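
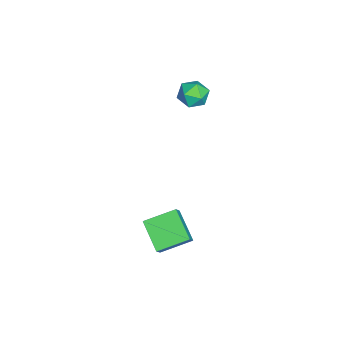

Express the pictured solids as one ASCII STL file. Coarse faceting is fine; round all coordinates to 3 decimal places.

solid 
facet normal -0.514 -0.176 0.840
outer loop
vertex -4.291 -1.096 4.289
vertex -3.718 -1.879 4.475
vertex -3.463 -0.988 4.818
endloop
endfacet
facet normal -0.507 0.522 0.686
outer loop
vertex -4.291 -1.096 4.289
vertex -3.463 -0.988 4.818
vertex -3.702 -0.318 4.132
endloop
endfacet
facet normal -0.793 0.608 0.039
outer loop
vertex -4.291 -1.096 4.289
vertex -3.702 -0.318 4.132
vertex -4.105 -0.794 3.366
endloop
endfacet
facet normal -0.977 -0.036 -0.209
outer loop
vertex -4.291 -1.096 4.289
vertex -4.105 -0.794 3.366
vertex -4.115 -1.76 3.578
endloop
endfacet
facet normal -0.804 -0.520 0.287
outer loop
vertex -4.291 -1.096 4.289
vertex -4.115 -1.76 3.578
vertex -3.718 -1.879 4.475
endloop
endfacet
facet normal 0.174 0.734 0.657
outer loop
vertex -3.702 -0.318 4.132
vertex -3.463 -0.988 4.818
vertex -2.765 -0.62 4.222
endloop
endfacet
facet normal 0.162 -0.395 0.905
outer loop
vertex -3.463 -0.988 4.818
vertex -3.718 -1.879 4.475
vertex -2.775 -1.586 4.434
endloop
endfacet
facet normal -0.308 -0.951 0.010
outer loop
vertex -3.718 -1.879 4.475
vertex -4.115 -1.76 3.578
vertex -3.178 -2.062 3.668
endloop
endfacet
facet normal -0.588 -0.168 -0.792
outer loop
vertex -4.115 -1.76 3.578
vertex -4.105 -0.794 3.366
vertex -3.417 -1.392 2.982
endloop
endfacet
facet normal -0.289 0.874 -0.391
outer loop
vertex -4.105 -0.794 3.366
vertex -3.702 -0.318 4.132
vertex -3.162 -0.501 3.325
endloop
endfacet
facet normal 0.977 0.036 0.209
outer loop
vertex -2.589 -1.284 3.511
vertex -2.765 -0.62 4.222
vertex -2.775 -1.586 4.434
endloop
endfacet
facet normal 0.793 -0.608 -0.039
outer loop
vertex -2.589 -1.284 3.511
vertex -2.775 -1.586 4.434
vertex -3.178 -2.062 3.668
endloop
endfacet
facet normal 0.507 -0.522 -0.686
outer loop
vertex -2.589 -1.284 3.511
vertex -3.178 -2.062 3.668
vertex -3.417 -1.392 2.982
endloop
endfacet
facet normal 0.514 0.176 -0.840
outer loop
vertex -2.589 -1.284 3.511
vertex -3.417 -1.392 2.982
vertex -3.162 -0.501 3.325
endloop
endfacet
facet normal 0.804 0.520 -0.287
outer loop
vertex -2.589 -1.284 3.511
vertex -3.162 -0.501 3.325
vertex -2.765 -0.62 4.222
endloop
endfacet
facet normal 0.588 0.168 0.792
outer loop
vertex -2.775 -1.586 4.434
vertex -2.765 -0.62 4.222
vertex -3.463 -0.988 4.818
endloop
endfacet
facet normal 0.289 -0.874 0.391
outer loop
vertex -3.178 -2.062 3.668
vertex -2.775 -1.586 4.434
vertex -3.718 -1.879 4.475
endloop
endfacet
facet normal -0.174 -0.734 -0.657
outer loop
vertex -3.417 -1.392 2.982
vertex -3.178 -2.062 3.668
vertex -4.115 -1.76 3.578
endloop
endfacet
facet normal -0.162 0.395 -0.905
outer loop
vertex -3.162 -0.501 3.325
vertex -3.417 -1.392 2.982
vertex -4.105 -0.794 3.366
endloop
endfacet
facet normal 0.308 0.951 -0.010
outer loop
vertex -2.765 -0.62 4.222
vertex -3.162 -0.501 3.325
vertex -3.702 -0.318 4.132
endloop
endfacet
facet normal -0.610 0.068 -0.790
outer loop
vertex 1.463 -2.922 -3.32
vertex 0.758 -1.217 -2.629
vertex 2.905 -1.908 -4.347
endloop
endfacet
facet normal 0.358 -0.865 -0.351
outer loop
vertex 3.582 -1.983 -3.471
vertex 1.463 -2.922 -3.32
vertex 2.905 -1.908 -4.347
endloop
endfacet
facet normal -0.610 0.067 -0.789
outer loop
vertex 2.905 -1.908 -4.347
vertex 0.758 -1.217 -2.629
vertex 2.2 -0.204 -3.657
endloop
endfacet
facet normal 0.707 0.496 -0.504
outer loop
vertex 2.2 -0.204 -3.657
vertex 3.582 -1.983 -3.471
vertex 2.905 -1.908 -4.347
endloop
endfacet
facet normal -0.707 -0.496 0.504
outer loop
vertex 1.463 -2.922 -3.32
vertex 1.435 -1.292 -1.753
vertex 0.758 -1.217 -2.629
endloop
endfacet
facet normal 0.359 -0.865 -0.350
outer loop
vertex 2.14 -2.996 -2.443
vertex 1.463 -2.922 -3.32
vertex 3.582 -1.983 -3.471
endloop
endfacet
facet normal -0.707 -0.496 0.504
outer loop
vertex 2.14 -2.996 -2.443
vertex 1.435 -1.292 -1.753
vertex 1.463 -2.922 -3.32
endloop
endfacet
facet normal -0.358 0.865 0.351
outer loop
vertex 0.758 -1.217 -2.629
vertex 1.435 -1.292 -1.753
vertex 2.2 -0.204 -3.657
endloop
endfacet
facet normal 0.707 0.496 -0.504
outer loop
vertex 2.877 -0.278 -2.78
vertex 3.582 -1.983 -3.471
vertex 2.2 -0.204 -3.657
endloop
endfacet
facet normal -0.359 0.865 0.350
outer loop
vertex 2.2 -0.204 -3.657
vertex 1.435 -1.292 -1.753
vertex 2.877 -0.278 -2.78
endloop
endfacet
facet normal 0.610 -0.068 0.789
outer loop
vertex 2.877 -0.278 -2.78
vertex 2.14 -2.996 -2.443
vertex 3.582 -1.983 -3.471
endloop
endfacet
facet normal 0.610 -0.067 0.790
outer loop
vertex 1.435 -1.292 -1.753
vertex 2.14 -2.996 -2.443
vertex 2.877 -0.278 -2.78
endloop
endfacet

endsolid


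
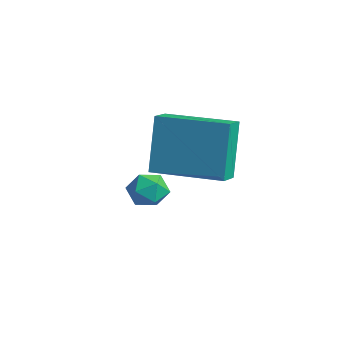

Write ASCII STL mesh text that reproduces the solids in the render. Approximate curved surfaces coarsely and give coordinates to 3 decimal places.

solid 
facet normal -0.590 0.742 -0.318
outer loop
vertex 2.278 -2.506 2.012
vertex 3.976 -1.124 2.086
vertex 2.726 -2.955 0.136
endloop
endfacet
facet normal -0.775 -0.631 -0.034
outer loop
vertex 3.204 -3.556 0.394
vertex 2.278 -2.506 2.012
vertex 2.726 -2.955 0.136
endloop
endfacet
facet normal -0.590 0.742 -0.319
outer loop
vertex 2.726 -2.955 0.136
vertex 3.976 -1.124 2.086
vertex 4.424 -1.573 0.211
endloop
endfacet
facet normal 0.226 -0.227 -0.947
outer loop
vertex 4.424 -1.573 0.211
vertex 3.204 -3.556 0.394
vertex 2.726 -2.955 0.136
endloop
endfacet
facet normal -0.226 0.227 0.947
outer loop
vertex 2.278 -2.506 2.012
vertex 4.454 -1.725 2.344
vertex 3.976 -1.124 2.086
endloop
endfacet
facet normal -0.775 -0.631 -0.034
outer loop
vertex 2.756 -3.107 2.269
vertex 2.278 -2.506 2.012
vertex 3.204 -3.556 0.394
endloop
endfacet
facet normal -0.226 0.226 0.948
outer loop
vertex 2.756 -3.107 2.269
vertex 4.454 -1.725 2.344
vertex 2.278 -2.506 2.012
endloop
endfacet
facet normal 0.775 0.631 0.034
outer loop
vertex 3.976 -1.124 2.086
vertex 4.454 -1.725 2.344
vertex 4.424 -1.573 0.211
endloop
endfacet
facet normal 0.225 -0.226 -0.948
outer loop
vertex 4.902 -2.174 0.468
vertex 3.204 -3.556 0.394
vertex 4.424 -1.573 0.211
endloop
endfacet
facet normal 0.775 0.631 0.034
outer loop
vertex 4.424 -1.573 0.211
vertex 4.454 -1.725 2.344
vertex 4.902 -2.174 0.468
endloop
endfacet
facet normal 0.590 -0.742 0.319
outer loop
vertex 4.902 -2.174 0.468
vertex 2.756 -3.107 2.269
vertex 3.204 -3.556 0.394
endloop
endfacet
facet normal 0.590 -0.742 0.318
outer loop
vertex 4.454 -1.725 2.344
vertex 2.756 -3.107 2.269
vertex 4.902 -2.174 0.468
endloop
endfacet
facet normal 0.129 0.211 0.969
outer loop
vertex 0.841 -1.846 -1.31
vertex 0.761 -2.517 -1.153
vertex 1.392 -2.266 -1.292
endloop
endfacet
facet normal 0.491 0.668 0.559
outer loop
vertex 0.841 -1.846 -1.31
vertex 1.392 -2.266 -1.292
vertex 1.33 -1.796 -1.799
endloop
endfacet
facet normal 0.025 0.992 0.126
outer loop
vertex 0.841 -1.846 -1.31
vertex 1.33 -1.796 -1.799
vertex 0.659 -1.757 -1.974
endloop
endfacet
facet normal -0.625 0.733 0.269
outer loop
vertex 0.841 -1.846 -1.31
vertex 0.659 -1.757 -1.974
vertex 0.308 -2.203 -1.575
endloop
endfacet
facet normal -0.561 0.251 0.789
outer loop
vertex 0.841 -1.846 -1.31
vertex 0.308 -2.203 -1.575
vertex 0.761 -2.517 -1.153
endloop
endfacet
facet normal 0.944 0.292 0.155
outer loop
vertex 1.33 -1.796 -1.799
vertex 1.392 -2.266 -1.292
vertex 1.552 -2.437 -1.945
endloop
endfacet
facet normal 0.359 -0.448 0.819
outer loop
vertex 1.392 -2.266 -1.292
vertex 0.761 -2.517 -1.153
vertex 1.201 -2.883 -1.546
endloop
endfacet
facet normal -0.758 -0.383 0.529
outer loop
vertex 0.761 -2.517 -1.153
vertex 0.308 -2.203 -1.575
vertex 0.53 -2.844 -1.721
endloop
endfacet
facet normal -0.862 0.397 -0.315
outer loop
vertex 0.308 -2.203 -1.575
vertex 0.659 -1.757 -1.974
vertex 0.468 -2.374 -2.228
endloop
endfacet
facet normal 0.190 0.815 -0.547
outer loop
vertex 0.659 -1.757 -1.974
vertex 1.33 -1.796 -1.799
vertex 1.099 -2.123 -2.367
endloop
endfacet
facet normal 0.625 -0.733 -0.269
outer loop
vertex 1.019 -2.794 -2.21
vertex 1.552 -2.437 -1.945
vertex 1.201 -2.883 -1.546
endloop
endfacet
facet normal -0.025 -0.992 -0.126
outer loop
vertex 1.019 -2.794 -2.21
vertex 1.201 -2.883 -1.546
vertex 0.53 -2.844 -1.721
endloop
endfacet
facet normal -0.491 -0.668 -0.559
outer loop
vertex 1.019 -2.794 -2.21
vertex 0.53 -2.844 -1.721
vertex 0.468 -2.374 -2.228
endloop
endfacet
facet normal -0.129 -0.211 -0.969
outer loop
vertex 1.019 -2.794 -2.21
vertex 0.468 -2.374 -2.228
vertex 1.099 -2.123 -2.367
endloop
endfacet
facet normal 0.561 -0.251 -0.789
outer loop
vertex 1.019 -2.794 -2.21
vertex 1.099 -2.123 -2.367
vertex 1.552 -2.437 -1.945
endloop
endfacet
facet normal 0.862 -0.397 0.315
outer loop
vertex 1.201 -2.883 -1.546
vertex 1.552 -2.437 -1.945
vertex 1.392 -2.266 -1.292
endloop
endfacet
facet normal -0.190 -0.815 0.547
outer loop
vertex 0.53 -2.844 -1.721
vertex 1.201 -2.883 -1.546
vertex 0.761 -2.517 -1.153
endloop
endfacet
facet normal -0.944 -0.292 -0.155
outer loop
vertex 0.468 -2.374 -2.228
vertex 0.53 -2.844 -1.721
vertex 0.308 -2.203 -1.575
endloop
endfacet
facet normal -0.359 0.448 -0.819
outer loop
vertex 1.099 -2.123 -2.367
vertex 0.468 -2.374 -2.228
vertex 0.659 -1.757 -1.974
endloop
endfacet
facet normal 0.758 0.383 -0.529
outer loop
vertex 1.552 -2.437 -1.945
vertex 1.099 -2.123 -2.367
vertex 1.33 -1.796 -1.799
endloop
endfacet

endsolid


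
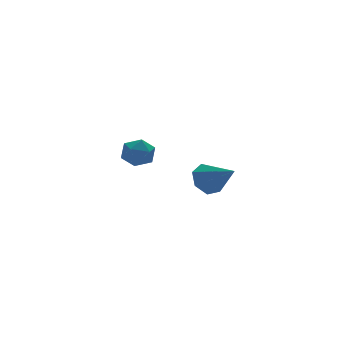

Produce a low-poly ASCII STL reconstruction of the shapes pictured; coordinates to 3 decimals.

solid 
facet normal -0.282 0.818 -0.502
outer loop
vertex 3.068 -0.958 -3.361
vertex 2.463 -1.43 -3.791
vertex 2.38 -0.993 -3.032
endloop
endfacet
facet normal 0.416 0.186 0.890
outer loop
vertex 3.068 -0.958 -3.361
vertex 2.38 -0.993 -3.032
vertex 2.957 -2.87 -2.909
endloop
endfacet
facet normal -0.281 0.818 -0.502
outer loop
vertex 2.38 -0.993 -3.032
vertex 2.463 -1.43 -3.791
vertex 1.754 -1.357 -3.275
endloop
endfacet
facet normal -0.340 -0.043 0.940
outer loop
vertex 2.38 -0.993 -3.032
vertex 1.754 -1.357 -3.275
vertex 2.957 -2.87 -2.909
endloop
endfacet
facet normal -0.281 0.818 -0.502
outer loop
vertex 1.754 -1.357 -3.275
vertex 2.463 -1.43 -3.791
vertex 1.662 -1.776 -3.907
endloop
endfacet
facet normal -0.753 -0.493 0.436
outer loop
vertex 1.754 -1.357 -3.275
vertex 1.662 -1.776 -3.907
vertex 2.957 -2.87 -2.909
endloop
endfacet
facet normal -0.281 0.819 -0.501
outer loop
vertex 1.662 -1.776 -3.907
vertex 2.463 -1.43 -3.791
vertex 2.173 -1.934 -4.452
endloop
endfacet
facet normal -0.512 -0.825 -0.240
outer loop
vertex 1.662 -1.776 -3.907
vertex 2.173 -1.934 -4.452
vertex 2.957 -2.87 -2.909
endloop
endfacet
facet normal -0.280 0.819 -0.501
outer loop
vertex 2.173 -1.934 -4.452
vertex 2.463 -1.43 -3.791
vertex 2.902 -1.713 -4.499
endloop
endfacet
facet normal 0.202 -0.789 -0.581
outer loop
vertex 2.173 -1.934 -4.452
vertex 2.902 -1.713 -4.499
vertex 2.957 -2.87 -2.909
endloop
endfacet
facet normal -0.281 0.818 -0.501
outer loop
vertex 2.902 -1.713 -4.499
vertex 2.463 -1.43 -3.791
vertex 3.301 -1.279 -4.014
endloop
endfacet
facet normal 0.849 -0.413 -0.330
outer loop
vertex 2.902 -1.713 -4.499
vertex 3.301 -1.279 -4.014
vertex 2.957 -2.87 -2.909
endloop
endfacet
facet normal -0.281 0.818 -0.502
outer loop
vertex 3.301 -1.279 -4.014
vertex 2.463 -1.43 -3.791
vertex 3.068 -0.958 -3.361
endloop
endfacet
facet normal 0.945 0.022 0.326
outer loop
vertex 3.301 -1.279 -4.014
vertex 3.068 -0.958 -3.361
vertex 2.957 -2.87 -2.909
endloop
endfacet
facet normal -0.738 0.675 0.001
outer loop
vertex 1.436 4.405 -4.06
vertex 0.848 3.762 -4.003
vertex 1.176 4.119 -3.277
endloop
endfacet
facet normal -0.146 0.944 0.296
outer loop
vertex 1.436 4.405 -4.06
vertex 1.176 4.119 -3.277
vertex 2.019 4.294 -3.419
endloop
endfacet
facet normal 0.378 0.907 -0.187
outer loop
vertex 1.436 4.405 -4.06
vertex 2.019 4.294 -3.419
vertex 2.213 4.045 -4.233
endloop
endfacet
facet normal 0.110 0.613 -0.782
outer loop
vertex 1.436 4.405 -4.06
vertex 2.213 4.045 -4.233
vertex 1.489 3.716 -4.593
endloop
endfacet
facet normal -0.579 0.471 -0.666
outer loop
vertex 1.436 4.405 -4.06
vertex 1.489 3.716 -4.593
vertex 0.848 3.762 -4.003
endloop
endfacet
facet normal 0.033 0.529 0.848
outer loop
vertex 2.019 4.294 -3.419
vertex 1.176 4.119 -3.277
vertex 1.791 3.584 -2.967
endloop
endfacet
facet normal -0.924 0.095 0.371
outer loop
vertex 1.176 4.119 -3.277
vertex 0.848 3.762 -4.003
vertex 1.067 3.255 -3.327
endloop
endfacet
facet normal -0.667 -0.236 -0.707
outer loop
vertex 0.848 3.762 -4.003
vertex 1.489 3.716 -4.593
vertex 1.261 3.006 -4.141
endloop
endfacet
facet normal 0.447 -0.005 -0.895
outer loop
vertex 1.489 3.716 -4.593
vertex 2.213 4.045 -4.233
vertex 2.104 3.181 -4.283
endloop
endfacet
facet normal 0.881 0.469 0.066
outer loop
vertex 2.213 4.045 -4.233
vertex 2.019 4.294 -3.419
vertex 2.432 3.538 -3.557
endloop
endfacet
facet normal -0.110 -0.613 0.782
outer loop
vertex 1.844 2.895 -3.5
vertex 1.791 3.584 -2.967
vertex 1.067 3.255 -3.327
endloop
endfacet
facet normal -0.378 -0.907 0.187
outer loop
vertex 1.844 2.895 -3.5
vertex 1.067 3.255 -3.327
vertex 1.261 3.006 -4.141
endloop
endfacet
facet normal 0.146 -0.944 -0.296
outer loop
vertex 1.844 2.895 -3.5
vertex 1.261 3.006 -4.141
vertex 2.104 3.181 -4.283
endloop
endfacet
facet normal 0.738 -0.675 -0.001
outer loop
vertex 1.844 2.895 -3.5
vertex 2.104 3.181 -4.283
vertex 2.432 3.538 -3.557
endloop
endfacet
facet normal 0.579 -0.471 0.666
outer loop
vertex 1.844 2.895 -3.5
vertex 2.432 3.538 -3.557
vertex 1.791 3.584 -2.967
endloop
endfacet
facet normal -0.447 0.005 0.895
outer loop
vertex 1.067 3.255 -3.327
vertex 1.791 3.584 -2.967
vertex 1.176 4.119 -3.277
endloop
endfacet
facet normal -0.881 -0.469 -0.066
outer loop
vertex 1.261 3.006 -4.141
vertex 1.067 3.255 -3.327
vertex 0.848 3.762 -4.003
endloop
endfacet
facet normal -0.033 -0.529 -0.848
outer loop
vertex 2.104 3.181 -4.283
vertex 1.261 3.006 -4.141
vertex 1.489 3.716 -4.593
endloop
endfacet
facet normal 0.924 -0.095 -0.371
outer loop
vertex 2.432 3.538 -3.557
vertex 2.104 3.181 -4.283
vertex 2.213 4.045 -4.233
endloop
endfacet
facet normal 0.667 0.236 0.707
outer loop
vertex 1.791 3.584 -2.967
vertex 2.432 3.538 -3.557
vertex 2.019 4.294 -3.419
endloop
endfacet

endsolid


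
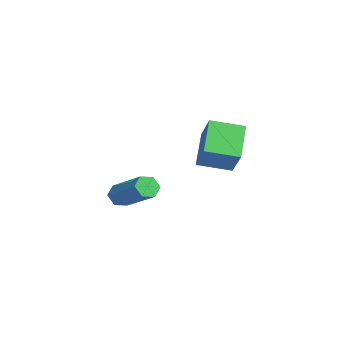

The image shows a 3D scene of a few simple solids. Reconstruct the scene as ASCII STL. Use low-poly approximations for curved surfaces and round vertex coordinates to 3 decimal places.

solid 
facet normal -0.701 -0.046 -0.711
outer loop
vertex -1.459 2.147 0.811
vertex -1.252 3.336 0.53
vertex -0.406 1.724 -0.2
endloop
endfacet
facet normal -0.167 -0.959 0.228
outer loop
vertex 0.492 1.784 0.71
vertex -1.459 2.147 0.811
vertex -0.406 1.724 -0.2
endloop
endfacet
facet normal -0.702 -0.046 -0.711
outer loop
vertex -0.406 1.724 -0.2
vertex -1.252 3.336 0.53
vertex -0.199 2.914 -0.482
endloop
endfacet
facet normal 0.693 -0.278 -0.665
outer loop
vertex -0.199 2.914 -0.482
vertex 0.492 1.784 0.71
vertex -0.406 1.724 -0.2
endloop
endfacet
facet normal -0.693 0.278 0.665
outer loop
vertex -1.459 2.147 0.811
vertex -0.354 3.396 1.44
vertex -1.252 3.336 0.53
endloop
endfacet
facet normal -0.167 -0.960 0.227
outer loop
vertex -0.561 2.206 1.722
vertex -1.459 2.147 0.811
vertex 0.492 1.784 0.71
endloop
endfacet
facet normal -0.693 0.278 0.665
outer loop
vertex -0.561 2.206 1.722
vertex -0.354 3.396 1.44
vertex -1.459 2.147 0.811
endloop
endfacet
facet normal 0.166 0.960 -0.227
outer loop
vertex -1.252 3.336 0.53
vertex -0.354 3.396 1.44
vertex -0.199 2.914 -0.482
endloop
endfacet
facet normal 0.693 -0.278 -0.665
outer loop
vertex 0.699 2.973 0.429
vertex 0.492 1.784 0.71
vertex -0.199 2.914 -0.482
endloop
endfacet
facet normal 0.167 0.959 -0.227
outer loop
vertex -0.199 2.914 -0.482
vertex -0.354 3.396 1.44
vertex 0.699 2.973 0.429
endloop
endfacet
facet normal 0.702 0.046 0.711
outer loop
vertex 0.699 2.973 0.429
vertex -0.561 2.206 1.722
vertex 0.492 1.784 0.71
endloop
endfacet
facet normal 0.701 0.047 0.711
outer loop
vertex -0.354 3.396 1.44
vertex -0.561 2.206 1.722
vertex 0.699 2.973 0.429
endloop
endfacet
facet normal -0.793 -0.363 -0.489
outer loop
vertex -4.36 -0.316 -3.379
vertex -4.677 -0.057 -3.057
vertex -4.51 0.168 -3.495
endloop
endfacet
facet normal 0.537 -0.036 -0.843
outer loop
vertex -4.36 -0.316 -3.379
vertex -4.51 0.168 -3.495
vertex -2.846 0.379 -2.444
endloop
endfacet
facet normal 0.537 -0.036 -0.843
outer loop
vertex -2.846 0.379 -2.444
vertex -4.51 0.168 -3.495
vertex -2.996 0.863 -2.56
endloop
endfacet
facet normal 0.792 0.363 0.491
outer loop
vertex -2.846 0.379 -2.444
vertex -2.996 0.863 -2.56
vertex -3.163 0.637 -2.123
endloop
endfacet
facet normal -0.793 -0.364 -0.489
outer loop
vertex -4.51 0.168 -3.495
vertex -4.677 -0.057 -3.057
vertex -4.827 0.427 -3.174
endloop
endfacet
facet normal 0.019 0.787 -0.616
outer loop
vertex -4.51 0.168 -3.495
vertex -4.827 0.427 -3.174
vertex -2.996 0.863 -2.56
endloop
endfacet
facet normal 0.019 0.788 -0.615
outer loop
vertex -2.996 0.863 -2.56
vertex -4.827 0.427 -3.174
vertex -3.313 1.121 -2.239
endloop
endfacet
facet normal 0.792 0.363 0.491
outer loop
vertex -2.996 0.863 -2.56
vertex -3.313 1.121 -2.239
vertex -3.163 0.637 -2.123
endloop
endfacet
facet normal -0.792 -0.364 -0.490
outer loop
vertex -4.827 0.427 -3.174
vertex -4.677 -0.057 -3.057
vertex -4.994 0.201 -2.736
endloop
endfacet
facet normal -0.518 0.824 0.228
outer loop
vertex -4.827 0.427 -3.174
vertex -4.994 0.201 -2.736
vertex -3.313 1.121 -2.239
endloop
endfacet
facet normal -0.518 0.825 0.226
outer loop
vertex -3.313 1.121 -2.239
vertex -4.994 0.201 -2.736
vertex -3.48 0.896 -1.801
endloop
endfacet
facet normal 0.793 0.363 0.489
outer loop
vertex -3.313 1.121 -2.239
vertex -3.48 0.896 -1.801
vertex -3.163 0.637 -2.123
endloop
endfacet
facet normal -0.792 -0.363 -0.491
outer loop
vertex -4.994 0.201 -2.736
vertex -4.677 -0.057 -3.057
vertex -4.844 -0.283 -2.62
endloop
endfacet
facet normal -0.537 0.036 0.843
outer loop
vertex -4.994 0.201 -2.736
vertex -4.844 -0.283 -2.62
vertex -3.48 0.896 -1.801
endloop
endfacet
facet normal -0.537 0.036 0.843
outer loop
vertex -3.48 0.896 -1.801
vertex -4.844 -0.283 -2.62
vertex -3.33 0.412 -1.685
endloop
endfacet
facet normal 0.793 0.363 0.489
outer loop
vertex -3.48 0.896 -1.801
vertex -3.33 0.412 -1.685
vertex -3.163 0.637 -2.123
endloop
endfacet
facet normal -0.792 -0.363 -0.491
outer loop
vertex -4.844 -0.283 -2.62
vertex -4.677 -0.057 -3.057
vertex -4.527 -0.541 -2.941
endloop
endfacet
facet normal -0.018 -0.788 0.615
outer loop
vertex -4.844 -0.283 -2.62
vertex -4.527 -0.541 -2.941
vertex -3.33 0.412 -1.685
endloop
endfacet
facet normal -0.020 -0.787 0.616
outer loop
vertex -3.33 0.412 -1.685
vertex -4.527 -0.541 -2.941
vertex -3.013 0.153 -2.006
endloop
endfacet
facet normal 0.793 0.364 0.489
outer loop
vertex -3.33 0.412 -1.685
vertex -3.013 0.153 -2.006
vertex -3.163 0.637 -2.123
endloop
endfacet
facet normal -0.793 -0.363 -0.489
outer loop
vertex -4.527 -0.541 -2.941
vertex -4.677 -0.057 -3.057
vertex -4.36 -0.316 -3.379
endloop
endfacet
facet normal 0.518 -0.825 -0.226
outer loop
vertex -4.527 -0.541 -2.941
vertex -4.36 -0.316 -3.379
vertex -3.013 0.153 -2.006
endloop
endfacet
facet normal 0.519 -0.824 -0.227
outer loop
vertex -3.013 0.153 -2.006
vertex -4.36 -0.316 -3.379
vertex -2.846 0.379 -2.444
endloop
endfacet
facet normal 0.792 0.364 0.490
outer loop
vertex -3.013 0.153 -2.006
vertex -2.846 0.379 -2.444
vertex -3.163 0.637 -2.123
endloop
endfacet

endsolid


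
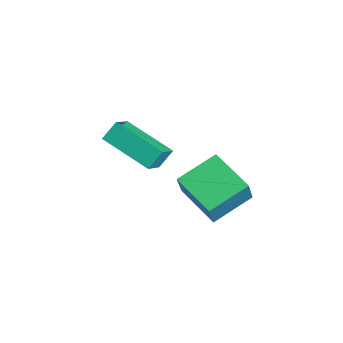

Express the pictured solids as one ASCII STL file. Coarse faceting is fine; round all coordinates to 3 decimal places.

solid 
facet normal -0.737 -0.593 0.325
outer loop
vertex -3.624 0.877 4.42
vertex -4.43 1.481 3.695
vertex -3.462 0.326 3.781
endloop
endfacet
facet normal 0.649 -0.487 0.584
outer loop
vertex -1.93 1.559 3.105
vertex -3.624 0.877 4.42
vertex -3.462 0.326 3.781
endloop
endfacet
facet normal -0.736 -0.593 0.326
outer loop
vertex -3.462 0.326 3.781
vertex -4.43 1.481 3.695
vertex -4.268 0.929 3.056
endloop
endfacet
facet normal 0.189 -0.642 -0.743
outer loop
vertex -4.268 0.929 3.056
vertex -1.93 1.559 3.105
vertex -3.462 0.326 3.781
endloop
endfacet
facet normal -0.188 0.642 0.744
outer loop
vertex -3.624 0.877 4.42
vertex -2.898 2.714 3.019
vertex -4.43 1.481 3.695
endloop
endfacet
facet normal 0.650 -0.486 0.585
outer loop
vertex -2.092 2.111 3.744
vertex -3.624 0.877 4.42
vertex -1.93 1.559 3.105
endloop
endfacet
facet normal -0.189 0.642 0.743
outer loop
vertex -2.092 2.111 3.744
vertex -2.898 2.714 3.019
vertex -3.624 0.877 4.42
endloop
endfacet
facet normal -0.649 0.486 -0.585
outer loop
vertex -4.43 1.481 3.695
vertex -2.898 2.714 3.019
vertex -4.268 0.929 3.056
endloop
endfacet
facet normal 0.188 -0.641 -0.744
outer loop
vertex -2.736 2.163 2.38
vertex -1.93 1.559 3.105
vertex -4.268 0.929 3.056
endloop
endfacet
facet normal -0.650 0.486 -0.584
outer loop
vertex -4.268 0.929 3.056
vertex -2.898 2.714 3.019
vertex -2.736 2.163 2.38
endloop
endfacet
facet normal 0.737 0.593 -0.325
outer loop
vertex -2.736 2.163 2.38
vertex -2.092 2.111 3.744
vertex -1.93 1.559 3.105
endloop
endfacet
facet normal 0.736 0.593 -0.325
outer loop
vertex -2.898 2.714 3.019
vertex -2.092 2.111 3.744
vertex -2.736 2.163 2.38
endloop
endfacet
facet normal -0.880 -0.372 0.294
outer loop
vertex -0.262 2.096 3.814
vertex -0.688 3.59 4.428
vertex -0.77 2.412 2.694
endloop
endfacet
facet normal 0.255 -0.894 -0.368
outer loop
vertex 0.788 3.07 2.172
vertex -0.262 2.096 3.814
vertex -0.77 2.412 2.694
endloop
endfacet
facet normal -0.880 -0.372 0.295
outer loop
vertex -0.77 2.412 2.694
vertex -0.688 3.59 4.428
vertex -1.196 3.905 3.308
endloop
endfacet
facet normal -0.400 0.248 -0.882
outer loop
vertex -1.196 3.905 3.308
vertex 0.788 3.07 2.172
vertex -0.77 2.412 2.694
endloop
endfacet
facet normal 0.400 -0.248 0.882
outer loop
vertex -0.262 2.096 3.814
vertex 0.87 4.248 3.906
vertex -0.688 3.59 4.428
endloop
endfacet
facet normal 0.255 -0.894 -0.367
outer loop
vertex 1.296 2.755 3.292
vertex -0.262 2.096 3.814
vertex 0.788 3.07 2.172
endloop
endfacet
facet normal 0.401 -0.248 0.882
outer loop
vertex 1.296 2.755 3.292
vertex 0.87 4.248 3.906
vertex -0.262 2.096 3.814
endloop
endfacet
facet normal -0.255 0.895 0.367
outer loop
vertex -0.688 3.59 4.428
vertex 0.87 4.248 3.906
vertex -1.196 3.905 3.308
endloop
endfacet
facet normal -0.401 0.248 -0.882
outer loop
vertex 0.362 4.564 2.786
vertex 0.788 3.07 2.172
vertex -1.196 3.905 3.308
endloop
endfacet
facet normal -0.255 0.894 0.368
outer loop
vertex -1.196 3.905 3.308
vertex 0.87 4.248 3.906
vertex 0.362 4.564 2.786
endloop
endfacet
facet normal 0.880 0.372 -0.295
outer loop
vertex 0.362 4.564 2.786
vertex 1.296 2.755 3.292
vertex 0.788 3.07 2.172
endloop
endfacet
facet normal 0.880 0.372 -0.294
outer loop
vertex 0.87 4.248 3.906
vertex 1.296 2.755 3.292
vertex 0.362 4.564 2.786
endloop
endfacet

endsolid


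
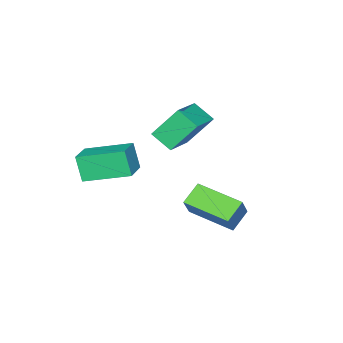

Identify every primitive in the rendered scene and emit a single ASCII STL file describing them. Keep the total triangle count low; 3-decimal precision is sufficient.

solid 
facet normal -0.430 0.437 0.790
outer loop
vertex -1.465 -2.119 0.615
vertex 0.152 -1.591 1.204
vertex -1.567 -1.141 0.018
endloop
endfacet
facet normal -0.898 -0.293 -0.327
outer loop
vertex -0.792 -1.929 -1.404
vertex -1.465 -2.119 0.615
vertex -1.567 -1.141 0.018
endloop
endfacet
facet normal -0.430 0.438 0.789
outer loop
vertex -1.567 -1.141 0.018
vertex 0.152 -1.591 1.204
vertex 0.051 -0.613 0.606
endloop
endfacet
facet normal -0.089 0.850 -0.519
outer loop
vertex 0.051 -0.613 0.606
vertex -0.792 -1.929 -1.404
vertex -1.567 -1.141 0.018
endloop
endfacet
facet normal 0.088 -0.850 0.519
outer loop
vertex -1.465 -2.119 0.615
vertex 0.927 -2.379 -0.218
vertex 0.152 -1.591 1.204
endloop
endfacet
facet normal -0.899 -0.293 -0.327
outer loop
vertex -0.691 -2.907 -0.806
vertex -1.465 -2.119 0.615
vertex -0.792 -1.929 -1.404
endloop
endfacet
facet normal 0.089 -0.850 0.520
outer loop
vertex -0.691 -2.907 -0.806
vertex 0.927 -2.379 -0.218
vertex -1.465 -2.119 0.615
endloop
endfacet
facet normal 0.898 0.293 0.327
outer loop
vertex 0.152 -1.591 1.204
vertex 0.927 -2.379 -0.218
vertex 0.051 -0.613 0.606
endloop
endfacet
facet normal -0.088 0.850 -0.519
outer loop
vertex 0.825 -1.401 -0.815
vertex -0.792 -1.929 -1.404
vertex 0.051 -0.613 0.606
endloop
endfacet
facet normal 0.898 0.293 0.327
outer loop
vertex 0.051 -0.613 0.606
vertex 0.927 -2.379 -0.218
vertex 0.825 -1.401 -0.815
endloop
endfacet
facet normal 0.430 -0.438 -0.789
outer loop
vertex 0.825 -1.401 -0.815
vertex -0.691 -2.907 -0.806
vertex -0.792 -1.929 -1.404
endloop
endfacet
facet normal 0.430 -0.437 -0.790
outer loop
vertex 0.927 -2.379 -0.218
vertex -0.691 -2.907 -0.806
vertex 0.825 -1.401 -0.815
endloop
endfacet
facet normal -0.846 -0.059 0.530
outer loop
vertex 1.6 0.778 -1.421
vertex 1.268 2.83 -1.721
vertex 0.964 0.523 -2.466
endloop
endfacet
facet normal 0.158 -0.977 0.142
outer loop
vertex 1.912 0.59 -3.059
vertex 1.6 0.778 -1.421
vertex 0.964 0.523 -2.466
endloop
endfacet
facet normal -0.846 -0.059 0.530
outer loop
vertex 0.964 0.523 -2.466
vertex 1.268 2.83 -1.721
vertex 0.632 2.575 -2.766
endloop
endfacet
facet normal -0.509 -0.205 -0.836
outer loop
vertex 0.632 2.575 -2.766
vertex 1.912 0.59 -3.059
vertex 0.964 0.523 -2.466
endloop
endfacet
facet normal 0.509 0.205 0.836
outer loop
vertex 1.6 0.778 -1.421
vertex 2.216 2.897 -2.314
vertex 1.268 2.83 -1.721
endloop
endfacet
facet normal 0.158 -0.977 0.142
outer loop
vertex 2.548 0.845 -2.014
vertex 1.6 0.778 -1.421
vertex 1.912 0.59 -3.059
endloop
endfacet
facet normal 0.509 0.205 0.836
outer loop
vertex 2.548 0.845 -2.014
vertex 2.216 2.897 -2.314
vertex 1.6 0.778 -1.421
endloop
endfacet
facet normal -0.158 0.977 -0.142
outer loop
vertex 1.268 2.83 -1.721
vertex 2.216 2.897 -2.314
vertex 0.632 2.575 -2.766
endloop
endfacet
facet normal -0.509 -0.205 -0.836
outer loop
vertex 1.58 2.642 -3.359
vertex 1.912 0.59 -3.059
vertex 0.632 2.575 -2.766
endloop
endfacet
facet normal -0.158 0.977 -0.142
outer loop
vertex 0.632 2.575 -2.766
vertex 2.216 2.897 -2.314
vertex 1.58 2.642 -3.359
endloop
endfacet
facet normal 0.846 0.059 -0.530
outer loop
vertex 1.58 2.642 -3.359
vertex 2.548 0.845 -2.014
vertex 1.912 0.59 -3.059
endloop
endfacet
facet normal 0.846 0.059 -0.530
outer loop
vertex 2.216 2.897 -2.314
vertex 2.548 0.845 -2.014
vertex 1.58 2.642 -3.359
endloop
endfacet
facet normal -0.853 -0.449 -0.268
outer loop
vertex 3.3 -3.894 -0.613
vertex 2.215 -2.181 -0.03
vertex 3.42 -3.412 -1.804
endloop
endfacet
facet normal 0.515 -0.811 -0.277
outer loop
vertex 4.545 -2.819 -1.45
vertex 3.3 -3.894 -0.613
vertex 3.42 -3.412 -1.804
endloop
endfacet
facet normal -0.853 -0.449 -0.268
outer loop
vertex 3.42 -3.412 -1.804
vertex 2.215 -2.181 -0.03
vertex 2.335 -1.699 -1.22
endloop
endfacet
facet normal 0.093 0.374 -0.923
outer loop
vertex 2.335 -1.699 -1.22
vertex 4.545 -2.819 -1.45
vertex 3.42 -3.412 -1.804
endloop
endfacet
facet normal -0.094 -0.373 0.923
outer loop
vertex 3.3 -3.894 -0.613
vertex 3.34 -1.588 0.324
vertex 2.215 -2.181 -0.03
endloop
endfacet
facet normal 0.515 -0.812 -0.277
outer loop
vertex 4.425 -3.301 -0.26
vertex 3.3 -3.894 -0.613
vertex 4.545 -2.819 -1.45
endloop
endfacet
facet normal -0.093 -0.373 0.923
outer loop
vertex 4.425 -3.301 -0.26
vertex 3.34 -1.588 0.324
vertex 3.3 -3.894 -0.613
endloop
endfacet
facet normal -0.515 0.811 0.277
outer loop
vertex 2.215 -2.181 -0.03
vertex 3.34 -1.588 0.324
vertex 2.335 -1.699 -1.22
endloop
endfacet
facet normal 0.093 0.373 -0.923
outer loop
vertex 3.46 -1.106 -0.867
vertex 4.545 -2.819 -1.45
vertex 2.335 -1.699 -1.22
endloop
endfacet
facet normal -0.515 0.812 0.277
outer loop
vertex 2.335 -1.699 -1.22
vertex 3.34 -1.588 0.324
vertex 3.46 -1.106 -0.867
endloop
endfacet
facet normal 0.853 0.449 0.268
outer loop
vertex 3.46 -1.106 -0.867
vertex 4.425 -3.301 -0.26
vertex 4.545 -2.819 -1.45
endloop
endfacet
facet normal 0.853 0.449 0.268
outer loop
vertex 3.34 -1.588 0.324
vertex 4.425 -3.301 -0.26
vertex 3.46 -1.106 -0.867
endloop
endfacet

endsolid


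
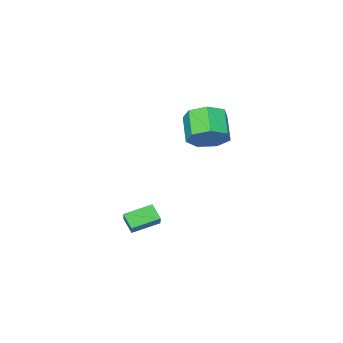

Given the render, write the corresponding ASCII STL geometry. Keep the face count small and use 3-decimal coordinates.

solid 
facet normal -0.499 -0.650 -0.572
outer loop
vertex 1.762 -2.054 -3.121
vertex 0.679 -1.58 -2.715
vertex 1.767 -1.528 -3.723
endloop
endfacet
facet normal 0.866 -0.380 -0.324
outer loop
vertex 2.341 -0.78 -3.065
vertex 1.762 -2.054 -3.121
vertex 1.767 -1.528 -3.723
endloop
endfacet
facet normal -0.499 -0.650 -0.572
outer loop
vertex 1.767 -1.528 -3.723
vertex 0.679 -1.58 -2.715
vertex 0.684 -1.054 -3.317
endloop
endfacet
facet normal 0.006 0.658 -0.753
outer loop
vertex 0.684 -1.054 -3.317
vertex 2.341 -0.78 -3.065
vertex 1.767 -1.528 -3.723
endloop
endfacet
facet normal -0.006 -0.658 0.753
outer loop
vertex 1.762 -2.054 -3.121
vertex 1.253 -0.832 -2.057
vertex 0.679 -1.58 -2.715
endloop
endfacet
facet normal 0.866 -0.380 -0.324
outer loop
vertex 2.336 -1.306 -2.463
vertex 1.762 -2.054 -3.121
vertex 2.341 -0.78 -3.065
endloop
endfacet
facet normal -0.006 -0.658 0.753
outer loop
vertex 2.336 -1.306 -2.463
vertex 1.253 -0.832 -2.057
vertex 1.762 -2.054 -3.121
endloop
endfacet
facet normal -0.866 0.380 0.324
outer loop
vertex 0.679 -1.58 -2.715
vertex 1.253 -0.832 -2.057
vertex 0.684 -1.054 -3.317
endloop
endfacet
facet normal 0.006 0.658 -0.753
outer loop
vertex 1.258 -0.306 -2.659
vertex 2.341 -0.78 -3.065
vertex 0.684 -1.054 -3.317
endloop
endfacet
facet normal -0.866 0.380 0.324
outer loop
vertex 0.684 -1.054 -3.317
vertex 1.253 -0.832 -2.057
vertex 1.258 -0.306 -2.659
endloop
endfacet
facet normal 0.499 0.650 0.572
outer loop
vertex 1.258 -0.306 -2.659
vertex 2.336 -1.306 -2.463
vertex 2.341 -0.78 -3.065
endloop
endfacet
facet normal 0.499 0.650 0.572
outer loop
vertex 1.253 -0.832 -2.057
vertex 2.336 -1.306 -2.463
vertex 1.258 -0.306 -2.659
endloop
endfacet
facet normal 0.391 0.610 -0.689
outer loop
vertex -2.357 -3.161 -0.11
vertex -3.061 -2.528 0.05
vertex -2.204 -2.593 0.479
endloop
endfacet
facet normal 0.902 -0.403 0.154
outer loop
vertex -2.357 -3.161 -0.11
vertex -2.204 -2.593 0.479
vertex -2.935 -4.064 0.909
endloop
endfacet
facet normal 0.902 -0.403 0.155
outer loop
vertex -2.935 -4.064 0.909
vertex -2.204 -2.593 0.479
vertex -2.783 -3.496 1.499
endloop
endfacet
facet normal -0.391 -0.611 0.689
outer loop
vertex -2.935 -4.064 0.909
vertex -2.783 -3.496 1.499
vertex -3.639 -3.432 1.07
endloop
endfacet
facet normal 0.391 0.611 -0.689
outer loop
vertex -2.204 -2.593 0.479
vertex -3.061 -2.528 0.05
vertex -2.697 -1.976 0.746
endloop
endfacet
facet normal 0.705 0.282 0.650
outer loop
vertex -2.204 -2.593 0.479
vertex -2.697 -1.976 0.746
vertex -2.783 -3.496 1.499
endloop
endfacet
facet normal 0.705 0.282 0.650
outer loop
vertex -2.783 -3.496 1.499
vertex -2.697 -1.976 0.746
vertex -3.276 -2.879 1.766
endloop
endfacet
facet normal -0.391 -0.610 0.689
outer loop
vertex -2.783 -3.496 1.499
vertex -3.276 -2.879 1.766
vertex -3.639 -3.432 1.07
endloop
endfacet
facet normal 0.392 0.610 -0.689
outer loop
vertex -2.697 -1.976 0.746
vertex -3.061 -2.528 0.05
vertex -3.463 -1.775 0.488
endloop
endfacet
facet normal -0.023 0.755 0.655
outer loop
vertex -2.697 -1.976 0.746
vertex -3.463 -1.775 0.488
vertex -3.276 -2.879 1.766
endloop
endfacet
facet normal -0.023 0.755 0.655
outer loop
vertex -3.276 -2.879 1.766
vertex -3.463 -1.775 0.488
vertex -4.042 -2.678 1.508
endloop
endfacet
facet normal -0.392 -0.610 0.689
outer loop
vertex -3.276 -2.879 1.766
vertex -4.042 -2.678 1.508
vertex -3.639 -3.432 1.07
endloop
endfacet
facet normal 0.391 0.610 -0.690
outer loop
vertex -3.463 -1.775 0.488
vertex -3.061 -2.528 0.05
vertex -3.926 -2.142 -0.099
endloop
endfacet
facet normal -0.734 0.659 0.167
outer loop
vertex -3.463 -1.775 0.488
vertex -3.926 -2.142 -0.099
vertex -4.042 -2.678 1.508
endloop
endfacet
facet normal -0.734 0.659 0.167
outer loop
vertex -4.042 -2.678 1.508
vertex -3.926 -2.142 -0.099
vertex -4.505 -3.045 0.921
endloop
endfacet
facet normal -0.391 -0.610 0.690
outer loop
vertex -4.042 -2.678 1.508
vertex -4.505 -3.045 0.921
vertex -3.639 -3.432 1.07
endloop
endfacet
facet normal 0.391 0.610 -0.689
outer loop
vertex -3.926 -2.142 -0.099
vertex -3.061 -2.528 0.05
vertex -3.738 -2.799 -0.574
endloop
endfacet
facet normal -0.892 0.068 -0.447
outer loop
vertex -3.926 -2.142 -0.099
vertex -3.738 -2.799 -0.574
vertex -4.505 -3.045 0.921
endloop
endfacet
facet normal -0.892 0.068 -0.447
outer loop
vertex -4.505 -3.045 0.921
vertex -3.738 -2.799 -0.574
vertex -4.317 -3.702 0.446
endloop
endfacet
facet normal -0.391 -0.610 0.689
outer loop
vertex -4.505 -3.045 0.921
vertex -4.317 -3.702 0.446
vertex -3.639 -3.432 1.07
endloop
endfacet
facet normal 0.391 0.610 -0.689
outer loop
vertex -3.738 -2.799 -0.574
vertex -3.061 -2.528 0.05
vertex -3.039 -3.253 -0.579
endloop
endfacet
facet normal -0.379 -0.576 -0.725
outer loop
vertex -3.738 -2.799 -0.574
vertex -3.039 -3.253 -0.579
vertex -4.317 -3.702 0.446
endloop
endfacet
facet normal -0.379 -0.576 -0.725
outer loop
vertex -4.317 -3.702 0.446
vertex -3.039 -3.253 -0.579
vertex -3.618 -4.156 0.441
endloop
endfacet
facet normal -0.391 -0.610 0.689
outer loop
vertex -4.317 -3.702 0.446
vertex -3.618 -4.156 0.441
vertex -3.639 -3.432 1.07
endloop
endfacet
facet normal 0.392 0.610 -0.689
outer loop
vertex -3.039 -3.253 -0.579
vertex -3.061 -2.528 0.05
vertex -2.357 -3.161 -0.11
endloop
endfacet
facet normal 0.420 -0.785 -0.456
outer loop
vertex -3.039 -3.253 -0.579
vertex -2.357 -3.161 -0.11
vertex -3.618 -4.156 0.441
endloop
endfacet
facet normal 0.419 -0.784 -0.457
outer loop
vertex -3.618 -4.156 0.441
vertex -2.357 -3.161 -0.11
vertex -2.935 -4.064 0.909
endloop
endfacet
facet normal -0.390 -0.610 0.689
outer loop
vertex -3.618 -4.156 0.441
vertex -2.935 -4.064 0.909
vertex -3.639 -3.432 1.07
endloop
endfacet

endsolid


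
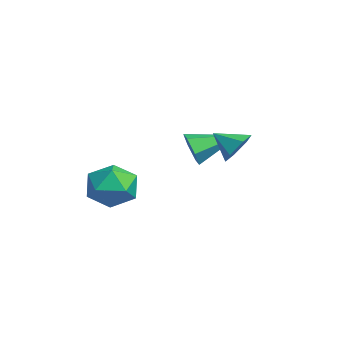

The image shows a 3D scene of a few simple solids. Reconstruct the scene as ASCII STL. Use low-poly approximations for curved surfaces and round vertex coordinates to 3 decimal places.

solid 
facet normal -0.059 -0.947 -0.315
outer loop
vertex -1.255 0.715 -0.094
vertex -1.574 0.954 -0.752
vertex -0.809 0.888 -0.697
endloop
endfacet
facet normal 0.785 0.106 0.611
outer loop
vertex -1.255 0.715 -0.094
vertex -0.809 0.888 -0.697
vertex -1.466 2.706 -0.168
endloop
endfacet
facet normal -0.059 -0.947 -0.317
outer loop
vertex -0.809 0.888 -0.697
vertex -1.574 0.954 -0.752
vertex -1.128 1.128 -1.355
endloop
endfacet
facet normal 0.874 0.397 -0.279
outer loop
vertex -0.809 0.888 -0.697
vertex -1.128 1.128 -1.355
vertex -1.466 2.706 -0.168
endloop
endfacet
facet normal -0.058 -0.947 -0.316
outer loop
vertex -1.128 1.128 -1.355
vertex -1.574 0.954 -0.752
vertex -1.894 1.194 -1.411
endloop
endfacet
facet normal 0.110 0.612 -0.783
outer loop
vertex -1.128 1.128 -1.355
vertex -1.894 1.194 -1.411
vertex -1.466 2.706 -0.168
endloop
endfacet
facet normal -0.058 -0.947 -0.316
outer loop
vertex -1.894 1.194 -1.411
vertex -1.574 0.954 -0.752
vertex -2.34 1.02 -0.808
endloop
endfacet
facet normal -0.745 0.537 -0.396
outer loop
vertex -1.894 1.194 -1.411
vertex -2.34 1.02 -0.808
vertex -1.466 2.706 -0.168
endloop
endfacet
facet normal -0.058 -0.947 -0.316
outer loop
vertex -2.34 1.02 -0.808
vertex -1.574 0.954 -0.752
vertex -2.02 0.78 -0.149
endloop
endfacet
facet normal -0.834 0.245 0.494
outer loop
vertex -2.34 1.02 -0.808
vertex -2.02 0.78 -0.149
vertex -1.466 2.706 -0.168
endloop
endfacet
facet normal -0.058 -0.947 -0.316
outer loop
vertex -2.02 0.78 -0.149
vertex -1.574 0.954 -0.752
vertex -1.255 0.715 -0.094
endloop
endfacet
facet normal -0.069 0.030 0.997
outer loop
vertex -2.02 0.78 -0.149
vertex -1.255 0.715 -0.094
vertex -1.466 2.706 -0.168
endloop
endfacet
facet normal 0.484 0.690 -0.538
outer loop
vertex 3.35 1.422 1.304
vertex 2.827 1.416 0.825
vertex 2.799 1.864 1.375
endloop
endfacet
facet normal 0.106 -0.027 0.994
outer loop
vertex 3.35 1.422 1.304
vertex 2.799 1.864 1.375
vertex 2.313 0.684 1.395
endloop
endfacet
facet normal 0.485 0.690 -0.537
outer loop
vertex 2.799 1.864 1.375
vertex 2.827 1.416 0.825
vertex 2.276 1.858 0.895
endloop
endfacet
facet normal -0.651 0.280 0.706
outer loop
vertex 2.799 1.864 1.375
vertex 2.276 1.858 0.895
vertex 2.313 0.684 1.395
endloop
endfacet
facet normal 0.484 0.689 -0.539
outer loop
vertex 2.276 1.858 0.895
vertex 2.827 1.416 0.825
vertex 2.303 1.409 0.345
endloop
endfacet
facet normal -0.999 -0.039 -0.017
outer loop
vertex 2.276 1.858 0.895
vertex 2.303 1.409 0.345
vertex 2.313 0.684 1.395
endloop
endfacet
facet normal 0.484 0.689 -0.539
outer loop
vertex 2.303 1.409 0.345
vertex 2.827 1.416 0.825
vertex 2.854 0.967 0.275
endloop
endfacet
facet normal -0.592 -0.666 -0.454
outer loop
vertex 2.303 1.409 0.345
vertex 2.854 0.967 0.275
vertex 2.313 0.684 1.395
endloop
endfacet
facet normal 0.485 0.689 -0.539
outer loop
vertex 2.854 0.967 0.275
vertex 2.827 1.416 0.825
vertex 3.378 0.973 0.754
endloop
endfacet
facet normal 0.164 -0.972 -0.167
outer loop
vertex 2.854 0.967 0.275
vertex 3.378 0.973 0.754
vertex 2.313 0.684 1.395
endloop
endfacet
facet normal 0.485 0.689 -0.538
outer loop
vertex 3.378 0.973 0.754
vertex 2.827 1.416 0.825
vertex 3.35 1.422 1.304
endloop
endfacet
facet normal 0.513 -0.652 0.558
outer loop
vertex 3.378 0.973 0.754
vertex 3.35 1.422 1.304
vertex 2.313 0.684 1.395
endloop
endfacet
facet normal -0.938 0.265 0.223
outer loop
vertex -1.445 -1.366 -2.088
vertex -1.722 -2.379 -2.048
vertex -1.379 -1.894 -1.181
endloop
endfacet
facet normal -0.472 0.747 0.469
outer loop
vertex -1.445 -1.366 -2.088
vertex -1.379 -1.894 -1.181
vertex -0.611 -1.232 -1.462
endloop
endfacet
facet normal -0.096 0.992 -0.084
outer loop
vertex -1.445 -1.366 -2.088
vertex -0.611 -1.232 -1.462
vertex -0.481 -1.308 -2.502
endloop
endfacet
facet normal -0.329 0.663 -0.673
outer loop
vertex -1.445 -1.366 -2.088
vertex -0.481 -1.308 -2.502
vertex -1.167 -2.017 -2.865
endloop
endfacet
facet normal -0.849 0.213 -0.483
outer loop
vertex -1.445 -1.366 -2.088
vertex -1.167 -2.017 -2.865
vertex -1.722 -2.379 -2.048
endloop
endfacet
facet normal -0.022 0.412 0.911
outer loop
vertex -0.611 -1.232 -1.462
vertex -1.379 -1.894 -1.181
vertex -0.373 -2.163 -1.035
endloop
endfacet
facet normal -0.776 -0.368 0.513
outer loop
vertex -1.379 -1.894 -1.181
vertex -1.722 -2.379 -2.048
vertex -1.059 -2.872 -1.398
endloop
endfacet
facet normal -0.633 -0.451 -0.630
outer loop
vertex -1.722 -2.379 -2.048
vertex -1.167 -2.017 -2.865
vertex -0.929 -2.948 -2.438
endloop
endfacet
facet normal 0.210 0.277 -0.938
outer loop
vertex -1.167 -2.017 -2.865
vertex -0.481 -1.308 -2.502
vertex -0.161 -2.286 -2.719
endloop
endfacet
facet normal 0.588 0.809 0.014
outer loop
vertex -0.481 -1.308 -2.502
vertex -0.611 -1.232 -1.462
vertex 0.182 -1.801 -1.852
endloop
endfacet
facet normal 0.329 -0.663 0.673
outer loop
vertex -0.095 -2.814 -1.812
vertex -0.373 -2.163 -1.035
vertex -1.059 -2.872 -1.398
endloop
endfacet
facet normal 0.096 -0.992 0.084
outer loop
vertex -0.095 -2.814 -1.812
vertex -1.059 -2.872 -1.398
vertex -0.929 -2.948 -2.438
endloop
endfacet
facet normal 0.472 -0.747 -0.469
outer loop
vertex -0.095 -2.814 -1.812
vertex -0.929 -2.948 -2.438
vertex -0.161 -2.286 -2.719
endloop
endfacet
facet normal 0.938 -0.265 -0.223
outer loop
vertex -0.095 -2.814 -1.812
vertex -0.161 -2.286 -2.719
vertex 0.182 -1.801 -1.852
endloop
endfacet
facet normal 0.849 -0.213 0.483
outer loop
vertex -0.095 -2.814 -1.812
vertex 0.182 -1.801 -1.852
vertex -0.373 -2.163 -1.035
endloop
endfacet
facet normal -0.210 -0.277 0.938
outer loop
vertex -1.059 -2.872 -1.398
vertex -0.373 -2.163 -1.035
vertex -1.379 -1.894 -1.181
endloop
endfacet
facet normal -0.588 -0.809 -0.014
outer loop
vertex -0.929 -2.948 -2.438
vertex -1.059 -2.872 -1.398
vertex -1.722 -2.379 -2.048
endloop
endfacet
facet normal 0.022 -0.412 -0.911
outer loop
vertex -0.161 -2.286 -2.719
vertex -0.929 -2.948 -2.438
vertex -1.167 -2.017 -2.865
endloop
endfacet
facet normal 0.776 0.368 -0.513
outer loop
vertex 0.182 -1.801 -1.852
vertex -0.161 -2.286 -2.719
vertex -0.481 -1.308 -2.502
endloop
endfacet
facet normal 0.633 0.451 0.630
outer loop
vertex -0.373 -2.163 -1.035
vertex 0.182 -1.801 -1.852
vertex -0.611 -1.232 -1.462
endloop
endfacet

endsolid


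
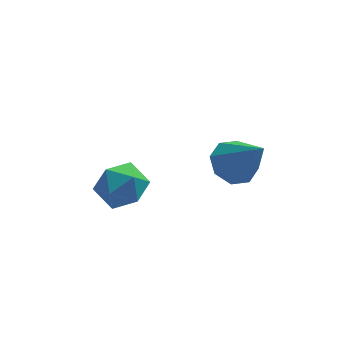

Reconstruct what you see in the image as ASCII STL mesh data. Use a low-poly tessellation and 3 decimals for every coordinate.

solid 
facet normal -0.390 0.495 -0.777
outer loop
vertex 1.07 -2.278 -1.943
vertex 0.289 -2.293 -1.561
vertex 0.967 -1.748 -1.554
endloop
endfacet
facet normal 0.988 0.139 0.072
outer loop
vertex 1.07 -2.278 -1.943
vertex 0.967 -1.748 -1.554
vertex 1.071 -3.287 0.001
endloop
endfacet
facet normal -0.390 0.495 -0.777
outer loop
vertex 0.967 -1.748 -1.554
vertex 0.289 -2.293 -1.561
vertex 0.466 -1.537 -1.168
endloop
endfacet
facet normal 0.639 0.568 0.519
outer loop
vertex 0.967 -1.748 -1.554
vertex 0.466 -1.537 -1.168
vertex 1.071 -3.287 0.001
endloop
endfacet
facet normal -0.389 0.495 -0.777
outer loop
vertex 0.466 -1.537 -1.168
vertex 0.289 -2.293 -1.561
vertex -0.138 -1.769 -1.013
endloop
endfacet
facet normal 0.000 0.555 0.832
outer loop
vertex 0.466 -1.537 -1.168
vertex -0.138 -1.769 -1.013
vertex 1.071 -3.287 0.001
endloop
endfacet
facet normal -0.390 0.495 -0.777
outer loop
vertex -0.138 -1.769 -1.013
vertex 0.289 -2.293 -1.561
vertex -0.493 -2.308 -1.178
endloop
endfacet
facet normal -0.553 0.111 0.826
outer loop
vertex -0.138 -1.769 -1.013
vertex -0.493 -2.308 -1.178
vertex 1.071 -3.287 0.001
endloop
endfacet
facet normal -0.390 0.495 -0.776
outer loop
vertex -0.493 -2.308 -1.178
vertex 0.289 -2.293 -1.561
vertex -0.39 -2.838 -1.568
endloop
endfacet
facet normal -0.698 -0.507 0.505
outer loop
vertex -0.493 -2.308 -1.178
vertex -0.39 -2.838 -1.568
vertex 1.071 -3.287 0.001
endloop
endfacet
facet normal -0.389 0.495 -0.777
outer loop
vertex -0.39 -2.838 -1.568
vertex 0.289 -2.293 -1.561
vertex 0.111 -3.049 -1.953
endloop
endfacet
facet normal -0.349 -0.935 0.058
outer loop
vertex -0.39 -2.838 -1.568
vertex 0.111 -3.049 -1.953
vertex 1.071 -3.287 0.001
endloop
endfacet
facet normal -0.391 0.495 -0.776
outer loop
vertex 0.111 -3.049 -1.953
vertex 0.289 -2.293 -1.561
vertex 0.715 -2.817 -2.109
endloop
endfacet
facet normal 0.289 -0.923 -0.254
outer loop
vertex 0.111 -3.049 -1.953
vertex 0.715 -2.817 -2.109
vertex 1.071 -3.287 0.001
endloop
endfacet
facet normal -0.389 0.496 -0.776
outer loop
vertex 0.715 -2.817 -2.109
vertex 0.289 -2.293 -1.561
vertex 1.07 -2.278 -1.943
endloop
endfacet
facet normal 0.842 -0.478 -0.249
outer loop
vertex 0.715 -2.817 -2.109
vertex 1.07 -2.278 -1.943
vertex 1.071 -3.287 0.001
endloop
endfacet
facet normal -0.843 0.388 0.372
outer loop
vertex -3.739 -1.686 -2.172
vertex -4.196 -2.506 -2.352
vertex -3.764 -2.375 -1.509
endloop
endfacet
facet normal -0.271 0.673 0.689
outer loop
vertex -3.739 -1.686 -2.172
vertex -3.764 -2.375 -1.509
vertex -2.954 -1.89 -1.664
endloop
endfacet
facet normal 0.134 0.974 0.184
outer loop
vertex -3.739 -1.686 -2.172
vertex -2.954 -1.89 -1.664
vertex -2.886 -1.722 -2.604
endloop
endfacet
facet normal -0.188 0.876 -0.445
outer loop
vertex -3.739 -1.686 -2.172
vertex -2.886 -1.722 -2.604
vertex -3.654 -2.103 -3.029
endloop
endfacet
facet normal -0.792 0.514 -0.329
outer loop
vertex -3.739 -1.686 -2.172
vertex -3.654 -2.103 -3.029
vertex -4.196 -2.506 -2.352
endloop
endfacet
facet normal 0.104 0.141 0.985
outer loop
vertex -2.954 -1.89 -1.664
vertex -3.764 -2.375 -1.509
vertex -2.926 -2.837 -1.531
endloop
endfacet
facet normal -0.823 -0.318 0.471
outer loop
vertex -3.764 -2.375 -1.509
vertex -4.196 -2.506 -2.352
vertex -3.694 -3.218 -1.956
endloop
endfacet
facet normal -0.741 -0.115 -0.662
outer loop
vertex -4.196 -2.506 -2.352
vertex -3.654 -2.103 -3.029
vertex -3.626 -3.05 -2.896
endloop
endfacet
facet normal 0.237 0.470 -0.850
outer loop
vertex -3.654 -2.103 -3.029
vertex -2.886 -1.722 -2.604
vertex -2.816 -2.565 -3.051
endloop
endfacet
facet normal 0.760 0.629 0.167
outer loop
vertex -2.886 -1.722 -2.604
vertex -2.954 -1.89 -1.664
vertex -2.384 -2.434 -2.208
endloop
endfacet
facet normal 0.188 -0.876 0.445
outer loop
vertex -2.841 -3.254 -2.388
vertex -2.926 -2.837 -1.531
vertex -3.694 -3.218 -1.956
endloop
endfacet
facet normal -0.134 -0.974 -0.184
outer loop
vertex -2.841 -3.254 -2.388
vertex -3.694 -3.218 -1.956
vertex -3.626 -3.05 -2.896
endloop
endfacet
facet normal 0.271 -0.673 -0.689
outer loop
vertex -2.841 -3.254 -2.388
vertex -3.626 -3.05 -2.896
vertex -2.816 -2.565 -3.051
endloop
endfacet
facet normal 0.843 -0.388 -0.372
outer loop
vertex -2.841 -3.254 -2.388
vertex -2.816 -2.565 -3.051
vertex -2.384 -2.434 -2.208
endloop
endfacet
facet normal 0.792 -0.514 0.329
outer loop
vertex -2.841 -3.254 -2.388
vertex -2.384 -2.434 -2.208
vertex -2.926 -2.837 -1.531
endloop
endfacet
facet normal -0.237 -0.470 0.850
outer loop
vertex -3.694 -3.218 -1.956
vertex -2.926 -2.837 -1.531
vertex -3.764 -2.375 -1.509
endloop
endfacet
facet normal -0.760 -0.629 -0.167
outer loop
vertex -3.626 -3.05 -2.896
vertex -3.694 -3.218 -1.956
vertex -4.196 -2.506 -2.352
endloop
endfacet
facet normal -0.104 -0.141 -0.985
outer loop
vertex -2.816 -2.565 -3.051
vertex -3.626 -3.05 -2.896
vertex -3.654 -2.103 -3.029
endloop
endfacet
facet normal 0.823 0.318 -0.471
outer loop
vertex -2.384 -2.434 -2.208
vertex -2.816 -2.565 -3.051
vertex -2.886 -1.722 -2.604
endloop
endfacet
facet normal 0.741 0.115 0.662
outer loop
vertex -2.926 -2.837 -1.531
vertex -2.384 -2.434 -2.208
vertex -2.954 -1.89 -1.664
endloop
endfacet

endsolid


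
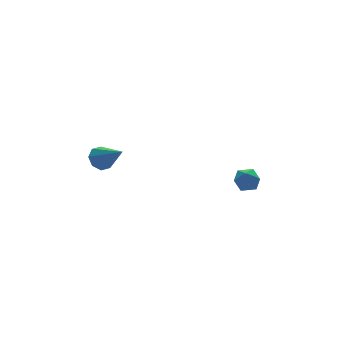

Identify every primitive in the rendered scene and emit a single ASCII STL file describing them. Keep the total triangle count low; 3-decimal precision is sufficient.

solid 
facet normal 0.013 0.299 0.954
outer loop
vertex 1.99 1.317 0.727
vertex 1.972 0.706 0.919
vertex 2.536 0.994 0.821
endloop
endfacet
facet normal 0.360 0.764 0.536
outer loop
vertex 1.99 1.317 0.727
vertex 2.536 0.994 0.821
vertex 2.475 1.38 0.312
endloop
endfacet
facet normal -0.098 0.995 0.037
outer loop
vertex 1.99 1.317 0.727
vertex 2.475 1.38 0.312
vertex 1.874 1.329 0.096
endloop
endfacet
facet normal -0.725 0.673 0.146
outer loop
vertex 1.99 1.317 0.727
vertex 1.874 1.329 0.096
vertex 1.563 0.913 0.471
endloop
endfacet
facet normal -0.658 0.243 0.713
outer loop
vertex 1.99 1.317 0.727
vertex 1.563 0.913 0.471
vertex 1.972 0.706 0.919
endloop
endfacet
facet normal 0.887 0.414 0.207
outer loop
vertex 2.475 1.38 0.312
vertex 2.536 0.994 0.821
vertex 2.757 0.807 0.249
endloop
endfacet
facet normal 0.326 -0.337 0.883
outer loop
vertex 2.536 0.994 0.821
vertex 1.972 0.706 0.919
vertex 2.446 0.391 0.624
endloop
endfacet
facet normal -0.757 -0.427 0.494
outer loop
vertex 1.972 0.706 0.919
vertex 1.563 0.913 0.471
vertex 1.845 0.34 0.408
endloop
endfacet
facet normal -0.866 0.267 -0.422
outer loop
vertex 1.563 0.913 0.471
vertex 1.874 1.329 0.096
vertex 1.784 0.726 -0.101
endloop
endfacet
facet normal 0.149 0.786 -0.600
outer loop
vertex 1.874 1.329 0.096
vertex 2.475 1.38 0.312
vertex 2.348 1.014 -0.199
endloop
endfacet
facet normal 0.725 -0.673 -0.146
outer loop
vertex 2.33 0.403 -0.007
vertex 2.757 0.807 0.249
vertex 2.446 0.391 0.624
endloop
endfacet
facet normal 0.098 -0.995 -0.037
outer loop
vertex 2.33 0.403 -0.007
vertex 2.446 0.391 0.624
vertex 1.845 0.34 0.408
endloop
endfacet
facet normal -0.360 -0.764 -0.536
outer loop
vertex 2.33 0.403 -0.007
vertex 1.845 0.34 0.408
vertex 1.784 0.726 -0.101
endloop
endfacet
facet normal -0.013 -0.299 -0.954
outer loop
vertex 2.33 0.403 -0.007
vertex 1.784 0.726 -0.101
vertex 2.348 1.014 -0.199
endloop
endfacet
facet normal 0.658 -0.243 -0.713
outer loop
vertex 2.33 0.403 -0.007
vertex 2.348 1.014 -0.199
vertex 2.757 0.807 0.249
endloop
endfacet
facet normal 0.866 -0.267 0.422
outer loop
vertex 2.446 0.391 0.624
vertex 2.757 0.807 0.249
vertex 2.536 0.994 0.821
endloop
endfacet
facet normal -0.149 -0.786 0.600
outer loop
vertex 1.845 0.34 0.408
vertex 2.446 0.391 0.624
vertex 1.972 0.706 0.919
endloop
endfacet
facet normal -0.887 -0.414 -0.207
outer loop
vertex 1.784 0.726 -0.101
vertex 1.845 0.34 0.408
vertex 1.563 0.913 0.471
endloop
endfacet
facet normal -0.326 0.337 -0.883
outer loop
vertex 2.348 1.014 -0.199
vertex 1.784 0.726 -0.101
vertex 1.874 1.329 0.096
endloop
endfacet
facet normal 0.757 0.427 -0.494
outer loop
vertex 2.757 0.807 0.249
vertex 2.348 1.014 -0.199
vertex 2.475 1.38 0.312
endloop
endfacet
facet normal -0.239 0.769 -0.594
outer loop
vertex -2.925 2.898 2.03
vertex -3.48 2.92 2.282
vertex -2.942 3.18 2.402
endloop
endfacet
facet normal 0.993 -0.070 0.099
outer loop
vertex -2.925 2.898 2.03
vertex -2.942 3.18 2.402
vertex -3.12 1.76 3.178
endloop
endfacet
facet normal -0.238 0.768 -0.595
outer loop
vertex -2.942 3.18 2.402
vertex -3.48 2.92 2.282
vertex -3.274 3.31 2.703
endloop
endfacet
facet normal 0.703 0.271 0.658
outer loop
vertex -2.942 3.18 2.402
vertex -3.274 3.31 2.703
vertex -3.12 1.76 3.178
endloop
endfacet
facet normal -0.240 0.768 -0.594
outer loop
vertex -3.274 3.31 2.703
vertex -3.48 2.92 2.282
vertex -3.727 3.211 2.758
endloop
endfacet
facet normal 0.051 0.297 0.953
outer loop
vertex -3.274 3.31 2.703
vertex -3.727 3.211 2.758
vertex -3.12 1.76 3.178
endloop
endfacet
facet normal -0.237 0.769 -0.593
outer loop
vertex -3.727 3.211 2.758
vertex -3.48 2.92 2.282
vertex -4.036 2.942 2.533
endloop
endfacet
facet normal -0.583 -0.009 0.812
outer loop
vertex -3.727 3.211 2.758
vertex -4.036 2.942 2.533
vertex -3.12 1.76 3.178
endloop
endfacet
facet normal -0.238 0.768 -0.595
outer loop
vertex -4.036 2.942 2.533
vertex -3.48 2.92 2.282
vertex -4.019 2.66 2.162
endloop
endfacet
facet normal -0.826 -0.467 0.317
outer loop
vertex -4.036 2.942 2.533
vertex -4.019 2.66 2.162
vertex -3.12 1.76 3.178
endloop
endfacet
facet normal -0.239 0.769 -0.593
outer loop
vertex -4.019 2.66 2.162
vertex -3.48 2.92 2.282
vertex -3.687 2.53 1.86
endloop
endfacet
facet normal -0.536 -0.809 -0.242
outer loop
vertex -4.019 2.66 2.162
vertex -3.687 2.53 1.86
vertex -3.12 1.76 3.178
endloop
endfacet
facet normal -0.238 0.769 -0.594
outer loop
vertex -3.687 2.53 1.86
vertex -3.48 2.92 2.282
vertex -3.233 2.629 1.806
endloop
endfacet
facet normal 0.118 -0.834 -0.538
outer loop
vertex -3.687 2.53 1.86
vertex -3.233 2.629 1.806
vertex -3.12 1.76 3.178
endloop
endfacet
facet normal -0.239 0.768 -0.594
outer loop
vertex -3.233 2.629 1.806
vertex -3.48 2.92 2.282
vertex -2.925 2.898 2.03
endloop
endfacet
facet normal 0.750 -0.529 -0.397
outer loop
vertex -3.233 2.629 1.806
vertex -2.925 2.898 2.03
vertex -3.12 1.76 3.178
endloop
endfacet

endsolid


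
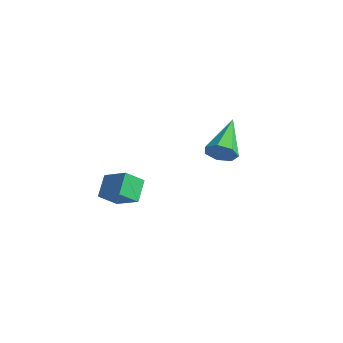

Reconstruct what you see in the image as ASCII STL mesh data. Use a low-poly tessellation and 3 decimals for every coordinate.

solid 
facet normal -0.875 -0.127 -0.468
outer loop
vertex -3.243 -2.537 -2.66
vertex -3.04 -1.886 -3.217
vertex -2.834 -3.172 -3.252
endloop
endfacet
facet normal -0.231 -0.739 0.633
outer loop
vertex -1.88 -3.034 -2.743
vertex -3.243 -2.537 -2.66
vertex -2.834 -3.172 -3.252
endloop
endfacet
facet normal -0.875 -0.127 -0.467
outer loop
vertex -2.834 -3.172 -3.252
vertex -3.04 -1.886 -3.217
vertex -2.631 -2.522 -3.809
endloop
endfacet
facet normal 0.425 -0.662 -0.617
outer loop
vertex -2.631 -2.522 -3.809
vertex -1.88 -3.034 -2.743
vertex -2.834 -3.172 -3.252
endloop
endfacet
facet normal -0.425 0.661 0.618
outer loop
vertex -3.243 -2.537 -2.66
vertex -2.086 -1.748 -2.708
vertex -3.04 -1.886 -3.217
endloop
endfacet
facet normal -0.231 -0.738 0.634
outer loop
vertex -2.289 -2.398 -2.151
vertex -3.243 -2.537 -2.66
vertex -1.88 -3.034 -2.743
endloop
endfacet
facet normal -0.426 0.662 0.617
outer loop
vertex -2.289 -2.398 -2.151
vertex -2.086 -1.748 -2.708
vertex -3.243 -2.537 -2.66
endloop
endfacet
facet normal 0.231 0.738 -0.634
outer loop
vertex -3.04 -1.886 -3.217
vertex -2.086 -1.748 -2.708
vertex -2.631 -2.522 -3.809
endloop
endfacet
facet normal 0.426 -0.661 -0.618
outer loop
vertex -1.677 -2.383 -3.3
vertex -1.88 -3.034 -2.743
vertex -2.631 -2.522 -3.809
endloop
endfacet
facet normal 0.230 0.739 -0.633
outer loop
vertex -2.631 -2.522 -3.809
vertex -2.086 -1.748 -2.708
vertex -1.677 -2.383 -3.3
endloop
endfacet
facet normal 0.875 0.127 0.468
outer loop
vertex -1.677 -2.383 -3.3
vertex -2.289 -2.398 -2.151
vertex -1.88 -3.034 -2.743
endloop
endfacet
facet normal 0.875 0.127 0.468
outer loop
vertex -2.086 -1.748 -2.708
vertex -2.289 -2.398 -2.151
vertex -1.677 -2.383 -3.3
endloop
endfacet
facet normal 0.469 -0.760 -0.451
outer loop
vertex -0.98 1.291 -1.902
vertex -1.47 1.22 -2.292
vertex -0.958 1.58 -2.366
endloop
endfacet
facet normal 0.699 0.592 0.402
outer loop
vertex -0.98 1.291 -1.902
vertex -0.958 1.58 -2.366
vertex -2.31 2.58 -1.488
endloop
endfacet
facet normal 0.470 -0.760 -0.449
outer loop
vertex -0.958 1.58 -2.366
vertex -1.47 1.22 -2.292
vertex -1.321 1.597 -2.775
endloop
endfacet
facet normal 0.413 0.849 -0.331
outer loop
vertex -0.958 1.58 -2.366
vertex -1.321 1.597 -2.775
vertex -2.31 2.58 -1.488
endloop
endfacet
facet normal 0.470 -0.760 -0.449
outer loop
vertex -1.321 1.597 -2.775
vertex -1.47 1.22 -2.292
vertex -1.796 1.33 -2.82
endloop
endfacet
facet normal -0.292 0.639 -0.712
outer loop
vertex -1.321 1.597 -2.775
vertex -1.796 1.33 -2.82
vertex -2.31 2.58 -1.488
endloop
endfacet
facet normal 0.470 -0.760 -0.448
outer loop
vertex -1.796 1.33 -2.82
vertex -1.47 1.22 -2.292
vertex -2.025 0.981 -2.468
endloop
endfacet
facet normal -0.883 0.121 -0.454
outer loop
vertex -1.796 1.33 -2.82
vertex -2.025 0.981 -2.468
vertex -2.31 2.58 -1.488
endloop
endfacet
facet normal 0.470 -0.760 -0.449
outer loop
vertex -2.025 0.981 -2.468
vertex -1.47 1.22 -2.292
vertex -1.837 0.811 -1.984
endloop
endfacet
facet normal -0.917 -0.314 0.246
outer loop
vertex -2.025 0.981 -2.468
vertex -1.837 0.811 -1.984
vertex -2.31 2.58 -1.488
endloop
endfacet
facet normal 0.469 -0.760 -0.451
outer loop
vertex -1.837 0.811 -1.984
vertex -1.47 1.22 -2.292
vertex -1.371 0.949 -1.732
endloop
endfacet
facet normal -0.367 -0.341 0.865
outer loop
vertex -1.837 0.811 -1.984
vertex -1.371 0.949 -1.732
vertex -2.31 2.58 -1.488
endloop
endfacet
facet normal 0.469 -0.760 -0.451
outer loop
vertex -1.371 0.949 -1.732
vertex -1.47 1.22 -2.292
vertex -0.98 1.291 -1.902
endloop
endfacet
facet normal 0.351 0.063 0.934
outer loop
vertex -1.371 0.949 -1.732
vertex -0.98 1.291 -1.902
vertex -2.31 2.58 -1.488
endloop
endfacet

endsolid


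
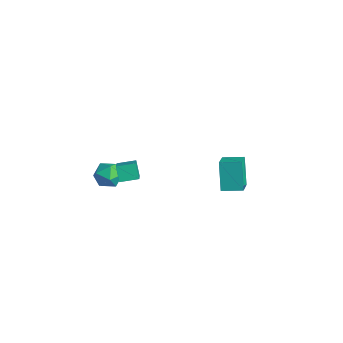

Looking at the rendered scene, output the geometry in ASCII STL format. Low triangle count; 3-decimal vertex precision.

solid 
facet normal -0.592 0.166 0.789
outer loop
vertex 1.84 -3.922 3.764
vertex 2.298 -2.989 3.911
vertex 0.45 -3.046 2.537
endloop
endfacet
facet normal -0.436 -0.889 -0.141
outer loop
vertex 1.042 -3.211 1.749
vertex 1.84 -3.922 3.764
vertex 0.45 -3.046 2.537
endloop
endfacet
facet normal -0.592 0.166 0.789
outer loop
vertex 0.45 -3.046 2.537
vertex 2.298 -2.989 3.911
vertex 0.909 -2.112 2.685
endloop
endfacet
facet normal -0.677 0.428 -0.598
outer loop
vertex 0.909 -2.112 2.685
vertex 1.042 -3.211 1.749
vertex 0.45 -3.046 2.537
endloop
endfacet
facet normal 0.678 -0.427 0.599
outer loop
vertex 1.84 -3.922 3.764
vertex 2.89 -3.154 3.123
vertex 2.298 -2.989 3.911
endloop
endfacet
facet normal -0.437 -0.888 -0.140
outer loop
vertex 2.431 -4.088 2.975
vertex 1.84 -3.922 3.764
vertex 1.042 -3.211 1.749
endloop
endfacet
facet normal 0.678 -0.428 0.598
outer loop
vertex 2.431 -4.088 2.975
vertex 2.89 -3.154 3.123
vertex 1.84 -3.922 3.764
endloop
endfacet
facet normal 0.436 0.889 0.142
outer loop
vertex 2.298 -2.989 3.911
vertex 2.89 -3.154 3.123
vertex 0.909 -2.112 2.685
endloop
endfacet
facet normal -0.678 0.427 -0.598
outer loop
vertex 1.5 -2.278 1.896
vertex 1.042 -3.211 1.749
vertex 0.909 -2.112 2.685
endloop
endfacet
facet normal 0.437 0.889 0.140
outer loop
vertex 0.909 -2.112 2.685
vertex 2.89 -3.154 3.123
vertex 1.5 -2.278 1.896
endloop
endfacet
facet normal 0.592 -0.166 -0.789
outer loop
vertex 1.5 -2.278 1.896
vertex 2.431 -4.088 2.975
vertex 1.042 -3.211 1.749
endloop
endfacet
facet normal 0.592 -0.166 -0.789
outer loop
vertex 2.89 -3.154 3.123
vertex 2.431 -4.088 2.975
vertex 1.5 -2.278 1.896
endloop
endfacet
facet normal -0.446 0.230 0.865
outer loop
vertex 1.152 3.071 0.152
vertex 1.926 4.056 0.29
vertex 0.066 4.04 -0.666
endloop
endfacet
facet normal -0.614 -0.781 -0.110
outer loop
vertex 0.914 3.604 -2.31
vertex 1.152 3.071 0.152
vertex 0.066 4.04 -0.666
endloop
endfacet
facet normal -0.447 0.229 0.865
outer loop
vertex 0.066 4.04 -0.666
vertex 1.926 4.056 0.29
vertex 0.839 5.025 -0.528
endloop
endfacet
facet normal -0.651 0.580 -0.490
outer loop
vertex 0.839 5.025 -0.528
vertex 0.914 3.604 -2.31
vertex 0.066 4.04 -0.666
endloop
endfacet
facet normal 0.651 -0.580 0.490
outer loop
vertex 1.152 3.071 0.152
vertex 2.774 3.62 -1.354
vertex 1.926 4.056 0.29
endloop
endfacet
facet normal -0.614 -0.782 -0.110
outer loop
vertex 2.001 2.635 -1.492
vertex 1.152 3.071 0.152
vertex 0.914 3.604 -2.31
endloop
endfacet
facet normal 0.651 -0.580 0.490
outer loop
vertex 2.001 2.635 -1.492
vertex 2.774 3.62 -1.354
vertex 1.152 3.071 0.152
endloop
endfacet
facet normal 0.614 0.781 0.110
outer loop
vertex 1.926 4.056 0.29
vertex 2.774 3.62 -1.354
vertex 0.839 5.025 -0.528
endloop
endfacet
facet normal -0.651 0.580 -0.490
outer loop
vertex 1.688 4.589 -2.172
vertex 0.914 3.604 -2.31
vertex 0.839 5.025 -0.528
endloop
endfacet
facet normal 0.614 0.781 0.110
outer loop
vertex 0.839 5.025 -0.528
vertex 2.774 3.62 -1.354
vertex 1.688 4.589 -2.172
endloop
endfacet
facet normal 0.446 -0.230 -0.865
outer loop
vertex 1.688 4.589 -2.172
vertex 2.001 2.635 -1.492
vertex 0.914 3.604 -2.31
endloop
endfacet
facet normal 0.447 -0.229 -0.865
outer loop
vertex 2.774 3.62 -1.354
vertex 2.001 2.635 -1.492
vertex 1.688 4.589 -2.172
endloop
endfacet
facet normal -0.828 0.473 0.301
outer loop
vertex -1.234 -2.727 0.555
vertex -1.168 -3.126 1.364
vertex -0.766 -2.329 1.218
endloop
endfacet
facet normal -0.475 0.861 -0.182
outer loop
vertex -1.234 -2.727 0.555
vertex -0.766 -2.329 1.218
vertex -0.443 -2.329 0.373
endloop
endfacet
facet normal -0.416 0.472 -0.777
outer loop
vertex -1.234 -2.727 0.555
vertex -0.443 -2.329 0.373
vertex -0.645 -3.126 -0.003
endloop
endfacet
facet normal -0.733 -0.157 -0.662
outer loop
vertex -1.234 -2.727 0.555
vertex -0.645 -3.126 -0.003
vertex -1.093 -3.619 0.61
endloop
endfacet
facet normal -0.988 -0.156 0.004
outer loop
vertex -1.234 -2.727 0.555
vertex -1.093 -3.619 0.61
vertex -1.168 -3.126 1.364
endloop
endfacet
facet normal 0.181 0.981 0.069
outer loop
vertex -0.443 -2.329 0.373
vertex -0.766 -2.329 1.218
vertex 0.113 -2.481 1.07
endloop
endfacet
facet normal -0.390 0.353 0.851
outer loop
vertex -0.766 -2.329 1.218
vertex -1.168 -3.126 1.364
vertex -0.335 -2.974 1.683
endloop
endfacet
facet normal -0.647 -0.666 0.371
outer loop
vertex -1.168 -3.126 1.364
vertex -1.093 -3.619 0.61
vertex -0.537 -3.771 1.307
endloop
endfacet
facet normal -0.234 -0.667 -0.708
outer loop
vertex -1.093 -3.619 0.61
vertex -0.645 -3.126 -0.003
vertex -0.214 -3.771 0.462
endloop
endfacet
facet normal 0.278 0.351 -0.894
outer loop
vertex -0.645 -3.126 -0.003
vertex -0.443 -2.329 0.373
vertex 0.188 -2.974 0.316
endloop
endfacet
facet normal 0.733 0.157 0.662
outer loop
vertex 0.254 -3.373 1.125
vertex 0.113 -2.481 1.07
vertex -0.335 -2.974 1.683
endloop
endfacet
facet normal 0.416 -0.472 0.777
outer loop
vertex 0.254 -3.373 1.125
vertex -0.335 -2.974 1.683
vertex -0.537 -3.771 1.307
endloop
endfacet
facet normal 0.475 -0.861 0.182
outer loop
vertex 0.254 -3.373 1.125
vertex -0.537 -3.771 1.307
vertex -0.214 -3.771 0.462
endloop
endfacet
facet normal 0.828 -0.473 -0.301
outer loop
vertex 0.254 -3.373 1.125
vertex -0.214 -3.771 0.462
vertex 0.188 -2.974 0.316
endloop
endfacet
facet normal 0.988 0.156 -0.004
outer loop
vertex 0.254 -3.373 1.125
vertex 0.188 -2.974 0.316
vertex 0.113 -2.481 1.07
endloop
endfacet
facet normal 0.234 0.667 0.708
outer loop
vertex -0.335 -2.974 1.683
vertex 0.113 -2.481 1.07
vertex -0.766 -2.329 1.218
endloop
endfacet
facet normal -0.278 -0.351 0.894
outer loop
vertex -0.537 -3.771 1.307
vertex -0.335 -2.974 1.683
vertex -1.168 -3.126 1.364
endloop
endfacet
facet normal -0.181 -0.981 -0.069
outer loop
vertex -0.214 -3.771 0.462
vertex -0.537 -3.771 1.307
vertex -1.093 -3.619 0.61
endloop
endfacet
facet normal 0.390 -0.353 -0.851
outer loop
vertex 0.188 -2.974 0.316
vertex -0.214 -3.771 0.462
vertex -0.645 -3.126 -0.003
endloop
endfacet
facet normal 0.647 0.666 -0.371
outer loop
vertex 0.113 -2.481 1.07
vertex 0.188 -2.974 0.316
vertex -0.443 -2.329 0.373
endloop
endfacet

endsolid


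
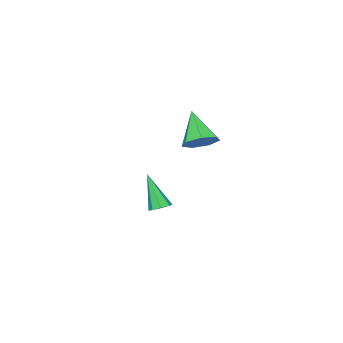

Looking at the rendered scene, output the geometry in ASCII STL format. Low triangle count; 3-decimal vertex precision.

solid 
facet normal 0.305 0.591 -0.747
outer loop
vertex -1.236 2.275 2.68
vertex -1.67 1.855 2.171
vertex -1.88 2.492 2.589
endloop
endfacet
facet normal 0.029 0.458 0.888
outer loop
vertex -1.236 2.275 2.68
vertex -1.88 2.492 2.589
vertex -2.19 0.845 3.449
endloop
endfacet
facet normal 0.303 0.591 -0.748
outer loop
vertex -1.88 2.492 2.589
vertex -1.67 1.855 2.171
vertex -2.366 2.229 2.184
endloop
endfacet
facet normal -0.704 0.428 0.567
outer loop
vertex -1.88 2.492 2.589
vertex -2.366 2.229 2.184
vertex -2.19 0.845 3.449
endloop
endfacet
facet normal 0.304 0.591 -0.747
outer loop
vertex -2.366 2.229 2.184
vertex -1.67 1.855 2.171
vertex -2.328 1.685 1.769
endloop
endfacet
facet normal -0.995 -0.095 0.034
outer loop
vertex -2.366 2.229 2.184
vertex -2.328 1.685 1.769
vertex -2.19 0.845 3.449
endloop
endfacet
facet normal 0.304 0.591 -0.747
outer loop
vertex -2.328 1.685 1.769
vertex -1.67 1.855 2.171
vertex -1.795 1.269 1.657
endloop
endfacet
facet normal -0.625 -0.718 -0.308
outer loop
vertex -2.328 1.685 1.769
vertex -1.795 1.269 1.657
vertex -2.19 0.845 3.449
endloop
endfacet
facet normal 0.303 0.591 -0.748
outer loop
vertex -1.795 1.269 1.657
vertex -1.67 1.855 2.171
vertex -1.167 1.295 1.932
endloop
endfacet
facet normal 0.128 -0.971 -0.201
outer loop
vertex -1.795 1.269 1.657
vertex -1.167 1.295 1.932
vertex -2.19 0.845 3.449
endloop
endfacet
facet normal 0.304 0.592 -0.747
outer loop
vertex -1.167 1.295 1.932
vertex -1.67 1.855 2.171
vertex -0.919 1.743 2.388
endloop
endfacet
facet normal 0.697 -0.663 0.273
outer loop
vertex -1.167 1.295 1.932
vertex -0.919 1.743 2.388
vertex -2.19 0.845 3.449
endloop
endfacet
facet normal 0.304 0.591 -0.747
outer loop
vertex -0.919 1.743 2.388
vertex -1.67 1.855 2.171
vertex -1.236 2.275 2.68
endloop
endfacet
facet normal 0.652 -0.027 0.758
outer loop
vertex -0.919 1.743 2.388
vertex -1.236 2.275 2.68
vertex -2.19 0.845 3.449
endloop
endfacet
facet normal 0.053 0.469 -0.882
outer loop
vertex -2.587 -1.254 -2.875
vertex -2.91 -1.605 -3.081
vertex -2.969 -1.147 -2.841
endloop
endfacet
facet normal 0.255 0.698 0.669
outer loop
vertex -2.587 -1.254 -2.875
vertex -2.969 -1.147 -2.841
vertex -3.01 -2.475 -1.439
endloop
endfacet
facet normal 0.053 0.469 -0.882
outer loop
vertex -2.969 -1.147 -2.841
vertex -2.91 -1.605 -3.081
vertex -3.317 -1.309 -2.948
endloop
endfacet
facet normal -0.482 0.643 0.595
outer loop
vertex -2.969 -1.147 -2.841
vertex -3.317 -1.309 -2.948
vertex -3.01 -2.475 -1.439
endloop
endfacet
facet normal 0.052 0.468 -0.882
outer loop
vertex -3.317 -1.309 -2.948
vertex -2.91 -1.605 -3.081
vertex -3.426 -1.644 -3.132
endloop
endfacet
facet normal -0.943 0.141 0.301
outer loop
vertex -3.317 -1.309 -2.948
vertex -3.426 -1.644 -3.132
vertex -3.01 -2.475 -1.439
endloop
endfacet
facet normal 0.052 0.468 -0.882
outer loop
vertex -3.426 -1.644 -3.132
vertex -2.91 -1.605 -3.081
vertex -3.234 -1.956 -3.286
endloop
endfacet
facet normal -0.859 -0.510 -0.039
outer loop
vertex -3.426 -1.644 -3.132
vertex -3.234 -1.956 -3.286
vertex -3.01 -2.475 -1.439
endloop
endfacet
facet normal 0.052 0.467 -0.883
outer loop
vertex -3.234 -1.956 -3.286
vertex -2.91 -1.605 -3.081
vertex -2.852 -2.063 -3.32
endloop
endfacet
facet normal -0.281 -0.932 -0.228
outer loop
vertex -3.234 -1.956 -3.286
vertex -2.852 -2.063 -3.32
vertex -3.01 -2.475 -1.439
endloop
endfacet
facet normal 0.054 0.467 -0.882
outer loop
vertex -2.852 -2.063 -3.32
vertex -2.91 -1.605 -3.081
vertex -2.504 -1.901 -3.213
endloop
endfacet
facet normal 0.455 -0.877 -0.154
outer loop
vertex -2.852 -2.063 -3.32
vertex -2.504 -1.901 -3.213
vertex -3.01 -2.475 -1.439
endloop
endfacet
facet normal 0.054 0.467 -0.883
outer loop
vertex -2.504 -1.901 -3.213
vertex -2.91 -1.605 -3.081
vertex -2.394 -1.566 -3.029
endloop
endfacet
facet normal 0.916 -0.377 0.139
outer loop
vertex -2.504 -1.901 -3.213
vertex -2.394 -1.566 -3.029
vertex -3.01 -2.475 -1.439
endloop
endfacet
facet normal 0.053 0.468 -0.882
outer loop
vertex -2.394 -1.566 -3.029
vertex -2.91 -1.605 -3.081
vertex -2.587 -1.254 -2.875
endloop
endfacet
facet normal 0.832 0.277 0.481
outer loop
vertex -2.394 -1.566 -3.029
vertex -2.587 -1.254 -2.875
vertex -3.01 -2.475 -1.439
endloop
endfacet

endsolid
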